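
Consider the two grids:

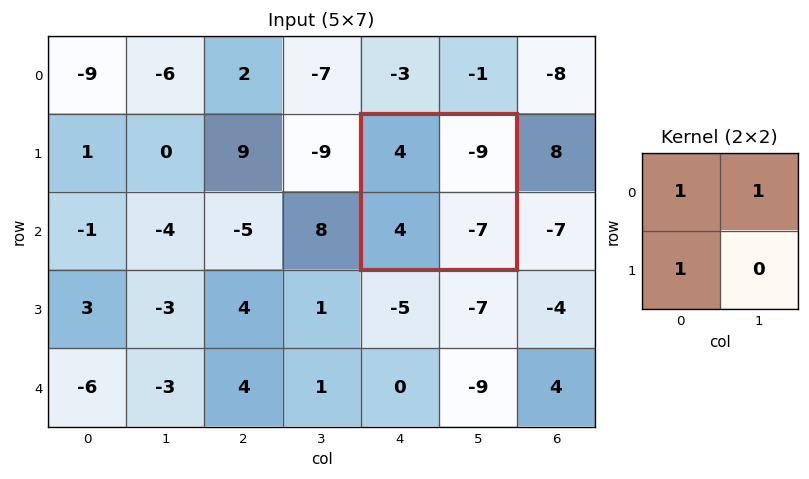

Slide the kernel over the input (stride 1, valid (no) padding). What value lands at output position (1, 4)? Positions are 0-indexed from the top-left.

The receptive field on the input at this output position is [4 -9 / 4 -7]. Elementwise product with the kernel and sum: 4·1 + -9·1 + 4·1.

-1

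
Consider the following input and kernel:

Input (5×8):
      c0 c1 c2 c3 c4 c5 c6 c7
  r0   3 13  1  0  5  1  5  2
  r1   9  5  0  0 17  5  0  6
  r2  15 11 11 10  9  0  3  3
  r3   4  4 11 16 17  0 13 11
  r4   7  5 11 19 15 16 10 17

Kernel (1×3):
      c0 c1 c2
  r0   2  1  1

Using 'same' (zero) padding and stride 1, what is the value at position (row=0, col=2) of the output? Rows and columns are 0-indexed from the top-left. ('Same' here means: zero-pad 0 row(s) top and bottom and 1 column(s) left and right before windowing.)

The receptive field on the zero-padded input at this output position is [13 1 0]. Elementwise product with the kernel and sum: 13·2 + 1·1 + 0·1.

27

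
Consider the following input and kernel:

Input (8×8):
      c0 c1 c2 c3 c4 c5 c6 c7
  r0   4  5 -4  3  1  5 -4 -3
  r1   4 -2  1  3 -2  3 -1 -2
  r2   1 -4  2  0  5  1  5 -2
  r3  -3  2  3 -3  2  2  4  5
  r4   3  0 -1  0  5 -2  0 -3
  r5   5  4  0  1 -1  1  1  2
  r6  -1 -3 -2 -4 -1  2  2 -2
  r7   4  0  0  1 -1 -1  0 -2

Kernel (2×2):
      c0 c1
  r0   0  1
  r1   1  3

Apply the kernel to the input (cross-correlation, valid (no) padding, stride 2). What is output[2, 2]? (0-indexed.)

The receptive field on the input at this output position is [5 -2 / -1 1]. Elementwise product with the kernel and sum: -2·1 + -1·1 + 1·3.

0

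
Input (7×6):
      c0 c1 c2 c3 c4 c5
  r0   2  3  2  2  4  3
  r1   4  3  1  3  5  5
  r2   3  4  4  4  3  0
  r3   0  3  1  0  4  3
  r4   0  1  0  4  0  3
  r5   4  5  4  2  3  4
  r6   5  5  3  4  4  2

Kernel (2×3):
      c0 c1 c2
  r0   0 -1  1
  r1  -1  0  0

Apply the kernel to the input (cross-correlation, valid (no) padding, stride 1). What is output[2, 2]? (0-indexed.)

The receptive field on the input at this output position is [4 4 3 / 1 0 4]. Elementwise product with the kernel and sum: 4·-1 + 3·1 + 1·-1.

-2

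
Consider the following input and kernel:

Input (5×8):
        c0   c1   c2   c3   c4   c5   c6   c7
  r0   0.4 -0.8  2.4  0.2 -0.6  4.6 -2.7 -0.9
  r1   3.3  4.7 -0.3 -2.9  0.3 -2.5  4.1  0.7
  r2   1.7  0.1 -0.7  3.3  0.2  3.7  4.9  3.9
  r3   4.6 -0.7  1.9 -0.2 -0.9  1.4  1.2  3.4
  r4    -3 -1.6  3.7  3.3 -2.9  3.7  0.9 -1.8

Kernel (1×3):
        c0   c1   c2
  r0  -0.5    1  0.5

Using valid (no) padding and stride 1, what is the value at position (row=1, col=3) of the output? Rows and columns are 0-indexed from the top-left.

The receptive field on the input at this output position is [-2.9 0.3 -2.5]. Elementwise product with the kernel and sum: -2.9·-0.5 + 0.3·1 + -2.5·0.5.

0.5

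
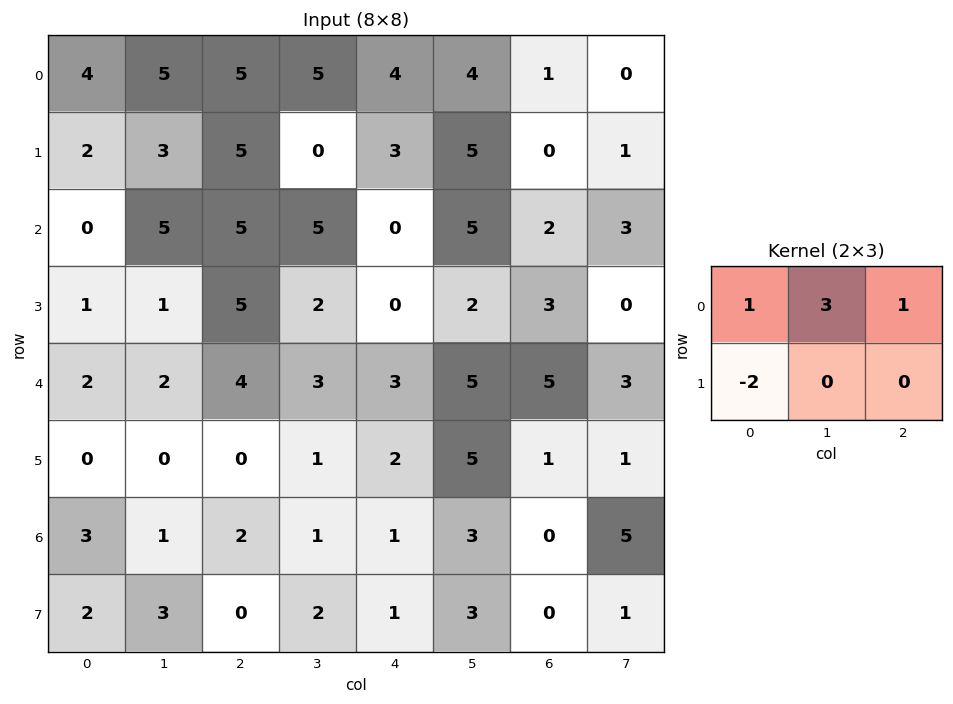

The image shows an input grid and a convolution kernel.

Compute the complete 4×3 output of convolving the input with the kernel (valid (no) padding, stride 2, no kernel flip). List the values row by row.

Output[0,0]: The receptive field on the input at this output position is [4 5 5 / 2 3 5]. Elementwise product with the kernel and sum: 4·1 + 5·3 + 5·1 + 2·-2.

20 14 11
18 10 17
12 16 19
4 6 8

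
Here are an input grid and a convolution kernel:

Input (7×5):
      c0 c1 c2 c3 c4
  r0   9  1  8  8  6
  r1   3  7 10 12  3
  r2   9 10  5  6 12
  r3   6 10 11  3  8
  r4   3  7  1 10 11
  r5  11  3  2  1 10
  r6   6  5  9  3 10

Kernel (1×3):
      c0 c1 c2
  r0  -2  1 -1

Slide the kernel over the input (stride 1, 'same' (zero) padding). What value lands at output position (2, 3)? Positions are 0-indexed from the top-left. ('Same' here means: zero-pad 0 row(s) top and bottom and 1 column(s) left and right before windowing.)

The receptive field on the zero-padded input at this output position is [5 6 12]. Elementwise product with the kernel and sum: 5·-2 + 6·1 + 12·-1.

-16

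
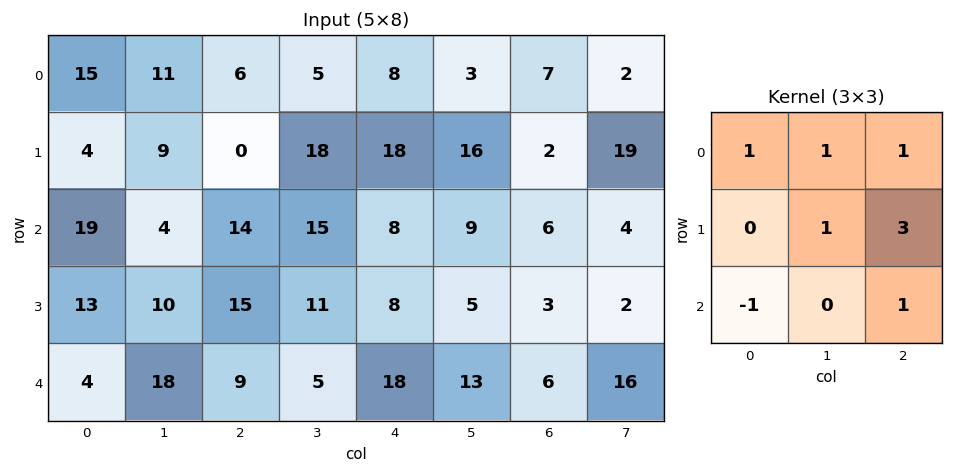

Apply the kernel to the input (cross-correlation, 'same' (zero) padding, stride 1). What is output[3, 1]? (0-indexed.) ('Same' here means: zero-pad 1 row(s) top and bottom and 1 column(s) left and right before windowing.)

The receptive field on the zero-padded input at this output position is [19 4 14 / 13 10 15 / 4 18 9]. Elementwise product with the kernel and sum: 19·1 + 4·1 + 14·1 + 10·1 + 15·3 + 4·-1 + 9·1.

97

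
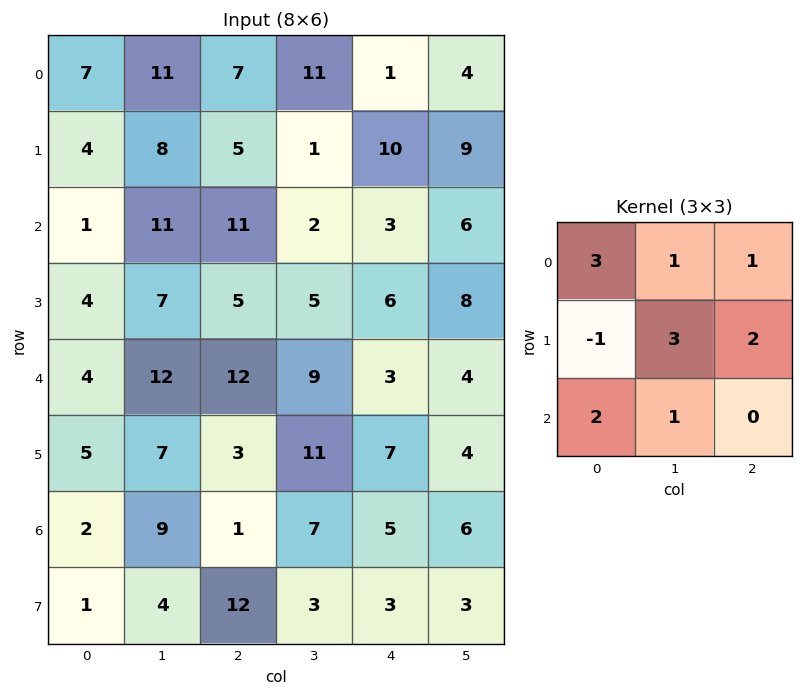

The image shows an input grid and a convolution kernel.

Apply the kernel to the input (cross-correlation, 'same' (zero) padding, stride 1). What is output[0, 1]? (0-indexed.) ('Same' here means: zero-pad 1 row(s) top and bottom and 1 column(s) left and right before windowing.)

56

The receptive field on the zero-padded input at this output position is [0 0 0 / 7 11 7 / 4 8 5]. Elementwise product with the kernel and sum: 0·3 + 0·1 + 0·1 + 7·-1 + 11·3 + 7·2 + 4·2 + 8·1.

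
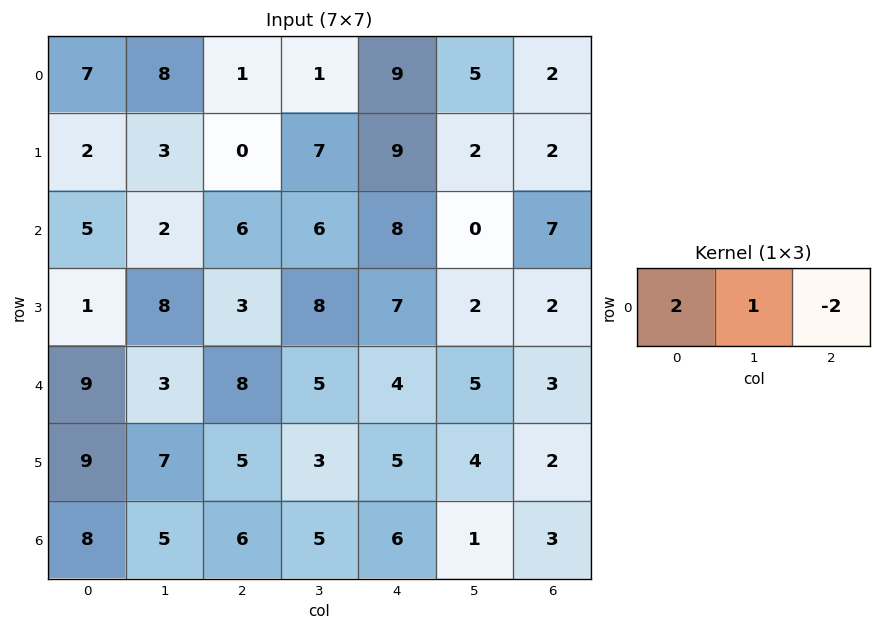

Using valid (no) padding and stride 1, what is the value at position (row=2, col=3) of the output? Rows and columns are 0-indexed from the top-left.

The receptive field on the input at this output position is [6 8 0]. Elementwise product with the kernel and sum: 6·2 + 8·1 + 0·-2.

20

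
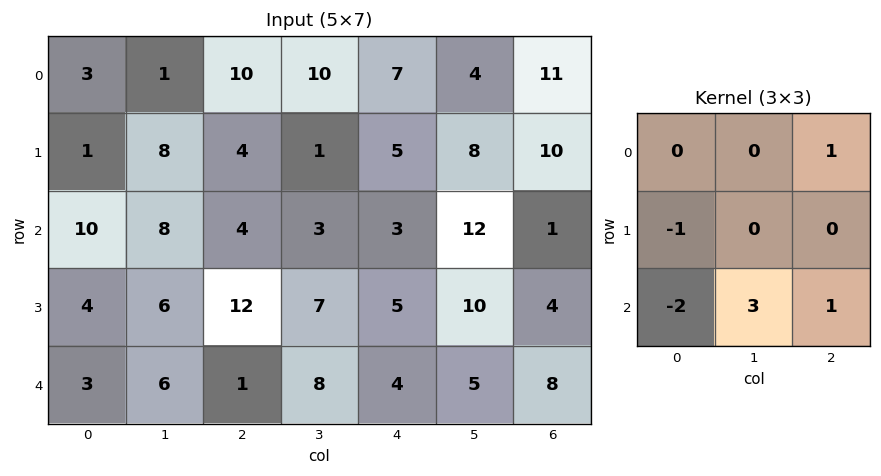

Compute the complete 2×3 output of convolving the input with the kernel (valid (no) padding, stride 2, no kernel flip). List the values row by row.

17 7 37
13 17 11

Output[0,0]: The receptive field on the input at this output position is [3 1 10 / 1 8 4 / 10 8 4]. Elementwise product with the kernel and sum: 10·1 + 1·-1 + 10·-2 + 8·3 + 4·1.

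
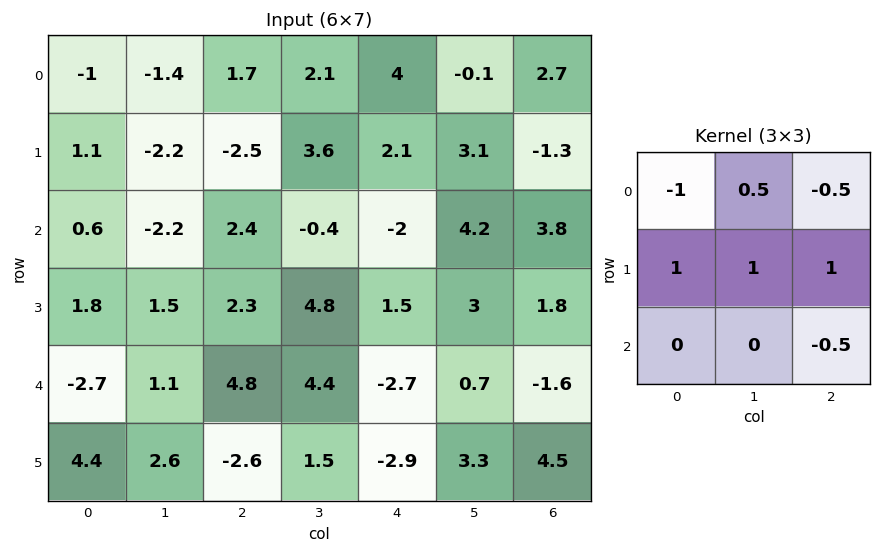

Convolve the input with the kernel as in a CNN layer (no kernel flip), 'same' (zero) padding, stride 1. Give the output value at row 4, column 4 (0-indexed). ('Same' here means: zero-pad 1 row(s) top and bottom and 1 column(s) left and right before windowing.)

-4.8

The receptive field on the zero-padded input at this output position is [4.8 1.5 3 / 4.4 -2.7 0.7 / 1.5 -2.9 3.3]. Elementwise product with the kernel and sum: 4.8·-1 + 1.5·0.5 + 3·-0.5 + 4.4·1 + -2.7·1 + 0.7·1 + 3.3·-0.5.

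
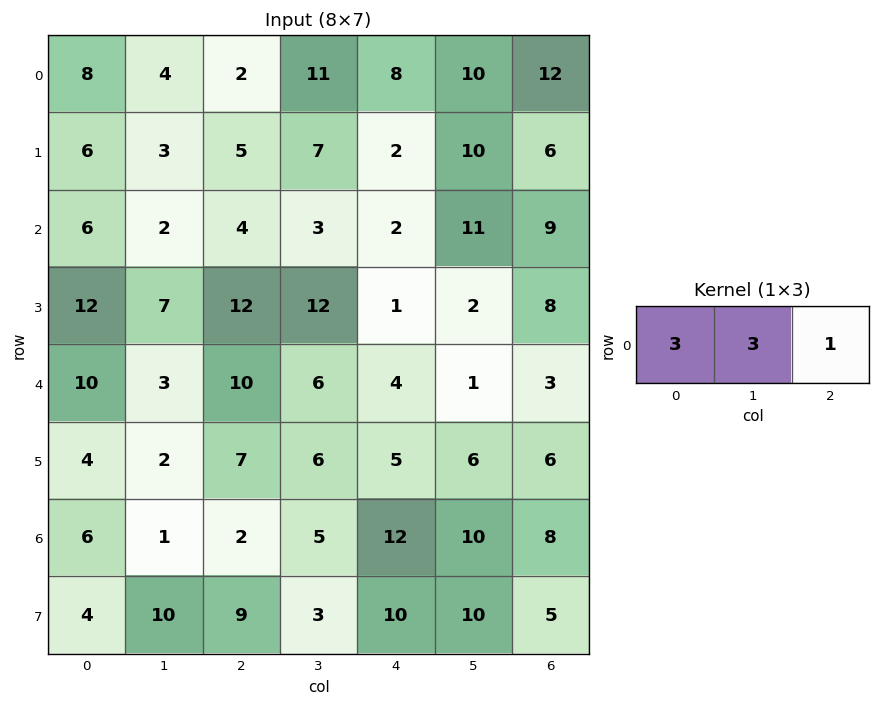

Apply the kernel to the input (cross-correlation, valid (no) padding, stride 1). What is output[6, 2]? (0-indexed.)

33

The receptive field on the input at this output position is [2 5 12]. Elementwise product with the kernel and sum: 2·3 + 5·3 + 12·1.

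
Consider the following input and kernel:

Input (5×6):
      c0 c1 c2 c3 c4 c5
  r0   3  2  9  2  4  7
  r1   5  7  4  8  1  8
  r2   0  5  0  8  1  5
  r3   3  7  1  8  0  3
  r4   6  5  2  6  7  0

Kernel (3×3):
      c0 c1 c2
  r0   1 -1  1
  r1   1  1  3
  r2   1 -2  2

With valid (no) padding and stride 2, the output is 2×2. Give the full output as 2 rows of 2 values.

24 12
8 6

Output[0,0]: The receptive field on the input at this output position is [3 2 9 / 5 7 4 / 0 5 0]. Elementwise product with the kernel and sum: 3·1 + 2·-1 + 9·1 + 5·1 + 7·1 + 4·3 + 0·1 + 5·-2 + 0·2.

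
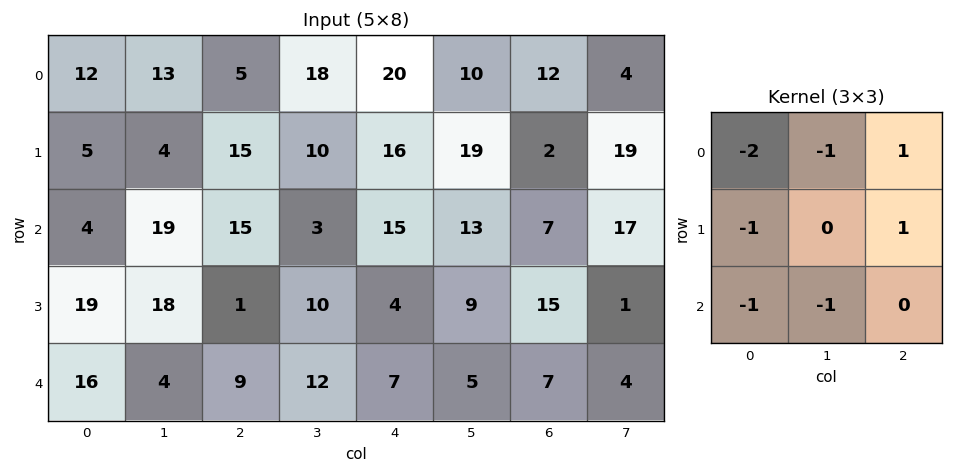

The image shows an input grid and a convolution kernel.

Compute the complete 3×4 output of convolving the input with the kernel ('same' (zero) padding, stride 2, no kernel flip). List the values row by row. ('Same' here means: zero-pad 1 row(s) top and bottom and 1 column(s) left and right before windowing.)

Output[0,0]: The receptive field on the zero-padded input at this output position is [0 0 0 / 0 12 13 / 0 5 4]. Elementwise product with the kernel and sum: 0·-2 + 0·-1 + 0·1 + 0·-1 + 13·1 + 0·-1 + 5·-1.

8 -14 -34 -27
-1 -48 -21 -41
3 -19 -22 -33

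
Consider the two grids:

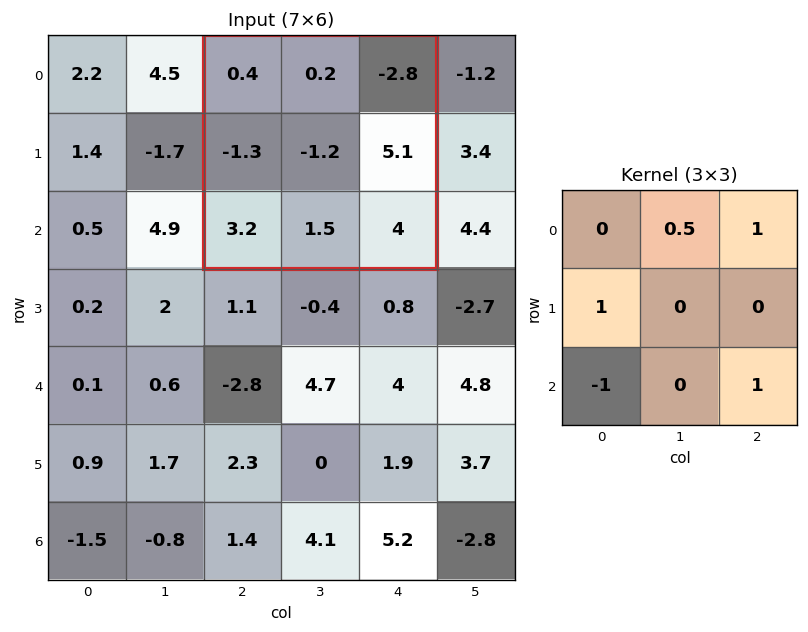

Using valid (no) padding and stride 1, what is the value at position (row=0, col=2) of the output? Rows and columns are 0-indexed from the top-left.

-3.2

The receptive field on the input at this output position is [0.4 0.2 -2.8 / -1.3 -1.2 5.1 / 3.2 1.5 4]. Elementwise product with the kernel and sum: 0.2·0.5 + -2.8·1 + -1.3·1 + 3.2·-1 + 4·1.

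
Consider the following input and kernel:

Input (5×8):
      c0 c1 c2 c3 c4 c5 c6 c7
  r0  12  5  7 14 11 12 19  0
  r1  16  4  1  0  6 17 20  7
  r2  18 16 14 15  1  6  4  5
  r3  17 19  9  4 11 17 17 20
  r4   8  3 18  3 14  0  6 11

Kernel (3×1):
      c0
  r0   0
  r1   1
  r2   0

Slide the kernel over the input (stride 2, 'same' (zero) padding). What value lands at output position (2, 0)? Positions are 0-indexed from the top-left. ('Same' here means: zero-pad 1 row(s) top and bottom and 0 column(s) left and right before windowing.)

The receptive field on the zero-padded input at this output position is [17 / 8 / 0]. Elementwise product with the kernel and sum: 8·1.

8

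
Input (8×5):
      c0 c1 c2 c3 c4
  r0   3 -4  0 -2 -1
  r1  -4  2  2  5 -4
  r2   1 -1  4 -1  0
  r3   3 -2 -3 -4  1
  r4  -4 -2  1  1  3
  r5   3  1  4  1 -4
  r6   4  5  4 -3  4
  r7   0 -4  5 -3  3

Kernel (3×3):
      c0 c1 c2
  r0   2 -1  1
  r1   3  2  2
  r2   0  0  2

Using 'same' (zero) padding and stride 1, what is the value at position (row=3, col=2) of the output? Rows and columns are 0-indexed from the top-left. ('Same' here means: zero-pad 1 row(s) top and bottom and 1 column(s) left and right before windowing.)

-25

The receptive field on the zero-padded input at this output position is [-1 4 -1 / -2 -3 -4 / -2 1 1]. Elementwise product with the kernel and sum: -1·2 + 4·-1 + -1·1 + -2·3 + -3·2 + -4·2 + 1·2.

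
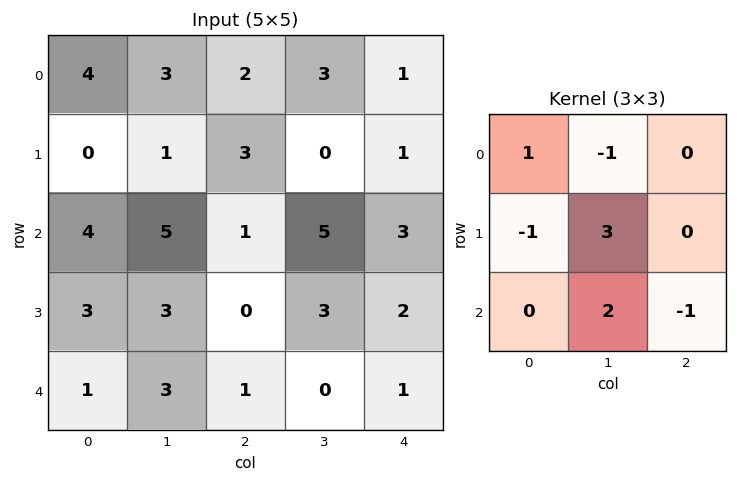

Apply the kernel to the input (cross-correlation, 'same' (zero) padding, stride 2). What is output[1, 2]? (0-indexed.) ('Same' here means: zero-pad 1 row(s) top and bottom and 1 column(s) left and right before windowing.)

The receptive field on the zero-padded input at this output position is [0 1 0 / 5 3 0 / 3 2 0]. Elementwise product with the kernel and sum: 0·1 + 1·-1 + 5·-1 + 3·3 + 2·2 + 0·-1.

7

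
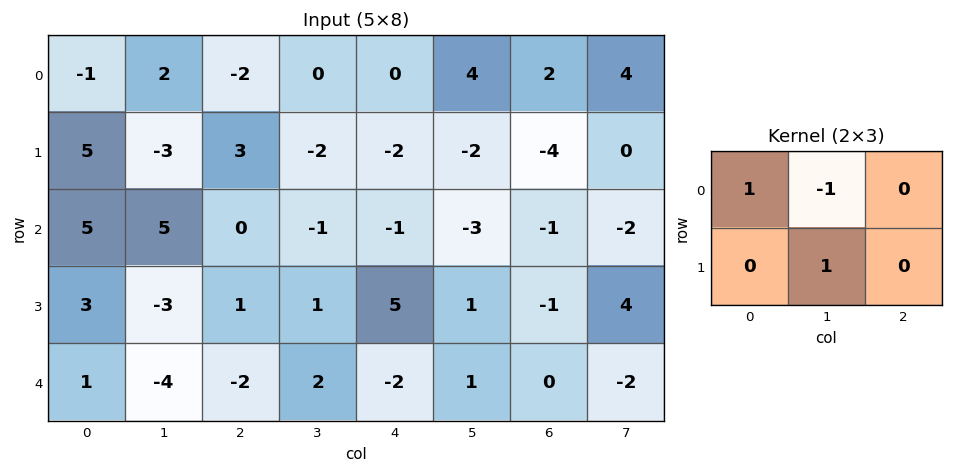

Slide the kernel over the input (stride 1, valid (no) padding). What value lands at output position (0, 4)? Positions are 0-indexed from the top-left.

-6

The receptive field on the input at this output position is [0 4 2 / -2 -2 -4]. Elementwise product with the kernel and sum: 0·1 + 4·-1 + -2·1.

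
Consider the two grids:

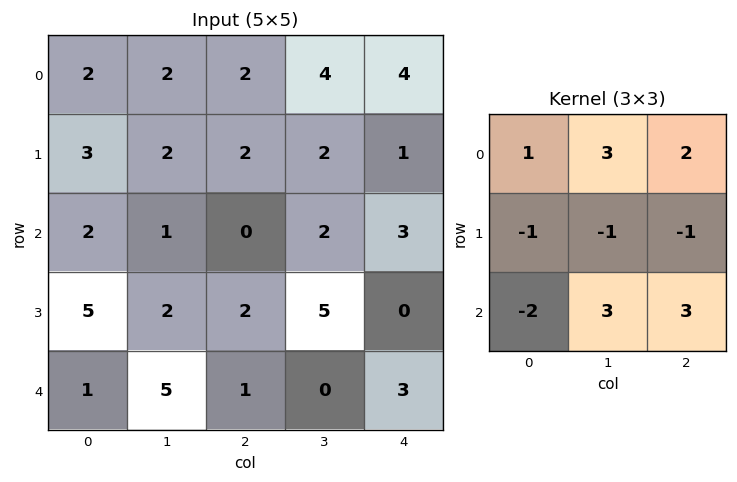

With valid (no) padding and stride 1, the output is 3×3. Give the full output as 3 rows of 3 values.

Output[0,0]: The receptive field on the input at this output position is [2 2 2 / 3 2 2 / 2 1 0]. Elementwise product with the kernel and sum: 2·1 + 2·3 + 2·2 + 3·-1 + 2·-1 + 2·-1 + 2·-2 + 1·3 + 0·3.
Output[0,1]: The receptive field on the input at this output position is [2 2 4 / 2 2 2 / 1 0 2]. Elementwise product with the kernel and sum: 2·1 + 2·3 + 4·2 + 2·-1 + 2·-1 + 2·-1 + 1·-2 + 0·3 + 2·3.

4 14 32
12 26 16
12 -11 12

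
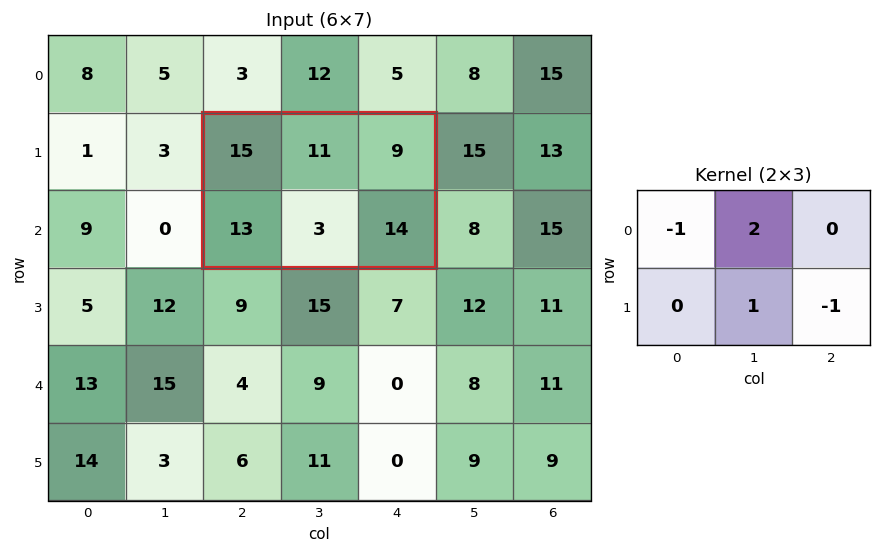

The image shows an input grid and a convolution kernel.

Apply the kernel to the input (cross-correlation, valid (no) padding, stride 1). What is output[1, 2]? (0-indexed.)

-4

The receptive field on the input at this output position is [15 11 9 / 13 3 14]. Elementwise product with the kernel and sum: 15·-1 + 11·2 + 3·1 + 14·-1.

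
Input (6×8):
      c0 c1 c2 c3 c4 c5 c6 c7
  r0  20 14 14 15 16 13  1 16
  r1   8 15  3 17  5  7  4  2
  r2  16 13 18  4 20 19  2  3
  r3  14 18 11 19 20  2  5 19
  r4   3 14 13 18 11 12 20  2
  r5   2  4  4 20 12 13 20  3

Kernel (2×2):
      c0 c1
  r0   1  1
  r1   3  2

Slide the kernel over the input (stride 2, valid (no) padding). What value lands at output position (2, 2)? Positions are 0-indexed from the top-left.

The receptive field on the input at this output position is [11 12 / 12 13]. Elementwise product with the kernel and sum: 11·1 + 12·1 + 12·3 + 13·2.

85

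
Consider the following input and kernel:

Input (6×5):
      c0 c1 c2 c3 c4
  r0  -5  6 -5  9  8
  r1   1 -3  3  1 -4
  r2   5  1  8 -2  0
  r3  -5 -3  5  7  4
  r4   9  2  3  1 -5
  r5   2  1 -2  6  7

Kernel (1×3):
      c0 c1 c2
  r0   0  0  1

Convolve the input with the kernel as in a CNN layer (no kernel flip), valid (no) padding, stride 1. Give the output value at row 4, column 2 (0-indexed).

-5

The receptive field on the input at this output position is [3 1 -5]. Elementwise product with the kernel and sum: -5·1.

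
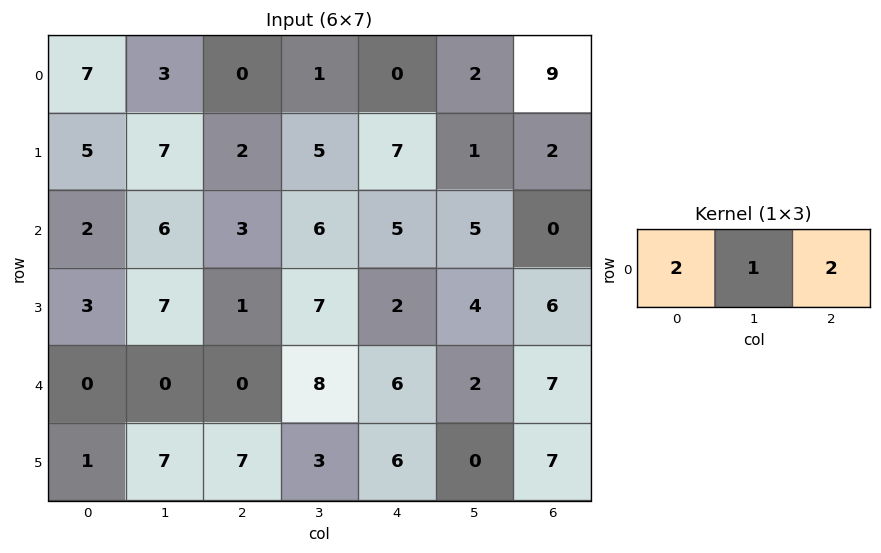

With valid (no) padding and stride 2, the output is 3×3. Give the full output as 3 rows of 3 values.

17 1 20
16 22 15
0 20 28

Output[0,0]: The receptive field on the input at this output position is [7 3 0]. Elementwise product with the kernel and sum: 7·2 + 3·1 + 0·2.
Output[0,1]: The receptive field on the input at this output position is [0 1 0]. Elementwise product with the kernel and sum: 0·2 + 1·1 + 0·2.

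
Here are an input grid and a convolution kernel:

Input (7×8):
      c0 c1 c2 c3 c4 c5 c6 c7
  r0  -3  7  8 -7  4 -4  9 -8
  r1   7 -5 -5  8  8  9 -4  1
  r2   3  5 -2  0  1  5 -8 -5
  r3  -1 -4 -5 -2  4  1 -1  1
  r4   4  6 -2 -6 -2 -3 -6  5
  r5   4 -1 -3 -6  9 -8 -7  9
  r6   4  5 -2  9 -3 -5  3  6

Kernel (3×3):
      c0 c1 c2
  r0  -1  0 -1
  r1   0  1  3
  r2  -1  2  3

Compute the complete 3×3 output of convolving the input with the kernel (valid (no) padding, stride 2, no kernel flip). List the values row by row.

-24 25 -31
-18 -5 -17
-12 36 -19

Output[0,0]: The receptive field on the input at this output position is [-3 7 8 / 7 -5 -5 / 3 5 -2]. Elementwise product with the kernel and sum: -3·-1 + 8·-1 + -5·1 + -5·3 + 3·-1 + 5·2 + -2·3.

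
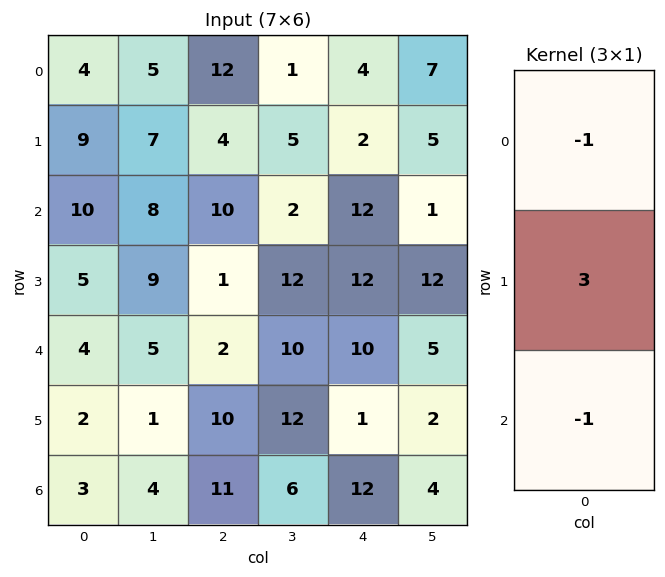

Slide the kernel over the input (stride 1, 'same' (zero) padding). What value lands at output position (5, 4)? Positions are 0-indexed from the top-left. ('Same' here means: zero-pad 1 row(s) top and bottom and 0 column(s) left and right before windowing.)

The receptive field on the zero-padded input at this output position is [10 / 1 / 12]. Elementwise product with the kernel and sum: 10·-1 + 1·3 + 12·-1.

-19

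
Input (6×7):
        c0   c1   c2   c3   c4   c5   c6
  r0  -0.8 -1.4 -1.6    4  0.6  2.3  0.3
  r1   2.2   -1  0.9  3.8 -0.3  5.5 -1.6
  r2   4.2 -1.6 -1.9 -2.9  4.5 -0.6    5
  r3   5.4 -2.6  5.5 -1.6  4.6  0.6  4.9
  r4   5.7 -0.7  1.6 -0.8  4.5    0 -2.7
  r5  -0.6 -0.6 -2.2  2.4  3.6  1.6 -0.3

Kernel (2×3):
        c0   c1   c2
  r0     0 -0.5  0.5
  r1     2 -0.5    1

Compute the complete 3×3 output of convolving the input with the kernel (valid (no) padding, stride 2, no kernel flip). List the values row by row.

5.7 -2.1 -5.95
17.45 20.1 16.6
-1.95 0.65 4.75

Output[0,0]: The receptive field on the input at this output position is [-0.8 -1.4 -1.6 / 2.2 -1 0.9]. Elementwise product with the kernel and sum: -1.4·-0.5 + -1.6·0.5 + 2.2·2 + -1·-0.5 + 0.9·1.
Output[0,1]: The receptive field on the input at this output position is [-1.6 4 0.6 / 0.9 3.8 -0.3]. Elementwise product with the kernel and sum: 4·-0.5 + 0.6·0.5 + 0.9·2 + 3.8·-0.5 + -0.3·1.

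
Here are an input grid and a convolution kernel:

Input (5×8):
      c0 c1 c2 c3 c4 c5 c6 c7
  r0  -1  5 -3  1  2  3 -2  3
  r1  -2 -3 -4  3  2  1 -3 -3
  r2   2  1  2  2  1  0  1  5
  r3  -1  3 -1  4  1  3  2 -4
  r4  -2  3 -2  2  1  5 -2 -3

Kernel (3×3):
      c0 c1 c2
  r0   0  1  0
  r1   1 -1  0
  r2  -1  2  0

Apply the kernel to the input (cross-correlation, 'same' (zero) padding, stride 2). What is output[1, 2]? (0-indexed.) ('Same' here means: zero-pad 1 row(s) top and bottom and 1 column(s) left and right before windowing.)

1

The receptive field on the zero-padded input at this output position is [3 2 1 / 2 1 0 / 4 1 3]. Elementwise product with the kernel and sum: 2·1 + 2·1 + 1·-1 + 4·-1 + 1·2.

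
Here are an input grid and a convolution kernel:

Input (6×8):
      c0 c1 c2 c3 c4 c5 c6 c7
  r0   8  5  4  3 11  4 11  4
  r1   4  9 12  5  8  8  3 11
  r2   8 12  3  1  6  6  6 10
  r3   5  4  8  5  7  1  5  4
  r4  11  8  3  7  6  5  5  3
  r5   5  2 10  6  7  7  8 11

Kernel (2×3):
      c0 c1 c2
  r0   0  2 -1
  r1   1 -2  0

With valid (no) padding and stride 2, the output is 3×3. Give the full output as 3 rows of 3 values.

Output[0,0]: The receptive field on the input at this output position is [8 5 4 / 4 9 12]. Elementwise product with the kernel and sum: 5·2 + 4·-1 + 4·1 + 9·-2.

-8 -3 -11
18 -6 11
14 6 -2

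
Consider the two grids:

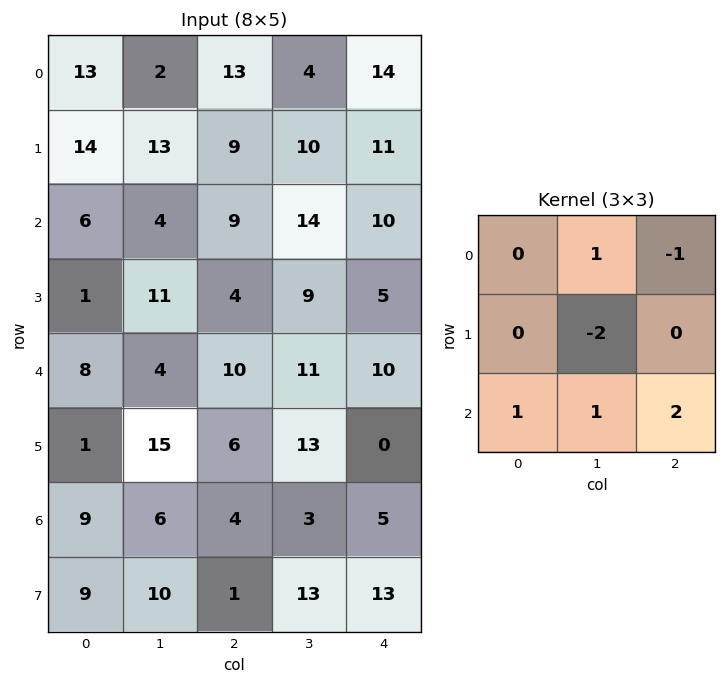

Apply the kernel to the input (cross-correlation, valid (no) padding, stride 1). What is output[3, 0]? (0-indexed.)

The receptive field on the input at this output position is [1 11 4 / 8 4 10 / 1 15 6]. Elementwise product with the kernel and sum: 11·1 + 4·-1 + 4·-2 + 1·1 + 15·1 + 6·2.

27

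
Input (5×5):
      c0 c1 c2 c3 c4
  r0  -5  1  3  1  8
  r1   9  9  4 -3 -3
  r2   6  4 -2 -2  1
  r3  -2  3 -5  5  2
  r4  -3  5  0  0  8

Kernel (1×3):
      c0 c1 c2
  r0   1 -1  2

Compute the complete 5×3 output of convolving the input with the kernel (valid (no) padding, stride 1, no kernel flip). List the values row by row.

Output[0,0]: The receptive field on the input at this output position is [-5 1 3]. Elementwise product with the kernel and sum: -5·1 + 1·-1 + 3·2.
Output[0,1]: The receptive field on the input at this output position is [1 3 1]. Elementwise product with the kernel and sum: 1·1 + 3·-1 + 1·2.

0 0 18
8 -1 1
-2 2 2
-15 18 -6
-8 5 16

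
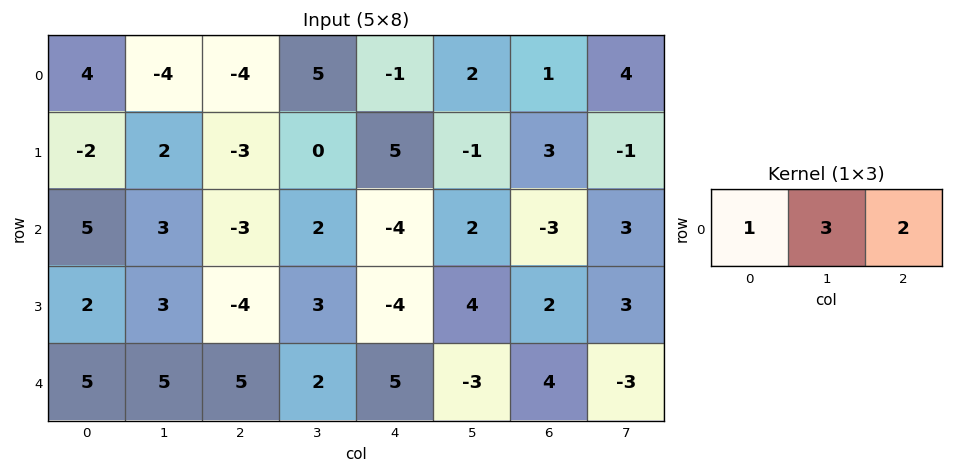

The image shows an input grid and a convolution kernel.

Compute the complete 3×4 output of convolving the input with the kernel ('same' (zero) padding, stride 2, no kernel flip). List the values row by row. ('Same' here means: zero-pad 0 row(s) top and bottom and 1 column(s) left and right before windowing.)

4 -6 6 13
21 -2 -6 -1
25 24 11 3

Output[0,0]: The receptive field on the zero-padded input at this output position is [0 4 -4]. Elementwise product with the kernel and sum: 0·1 + 4·3 + -4·2.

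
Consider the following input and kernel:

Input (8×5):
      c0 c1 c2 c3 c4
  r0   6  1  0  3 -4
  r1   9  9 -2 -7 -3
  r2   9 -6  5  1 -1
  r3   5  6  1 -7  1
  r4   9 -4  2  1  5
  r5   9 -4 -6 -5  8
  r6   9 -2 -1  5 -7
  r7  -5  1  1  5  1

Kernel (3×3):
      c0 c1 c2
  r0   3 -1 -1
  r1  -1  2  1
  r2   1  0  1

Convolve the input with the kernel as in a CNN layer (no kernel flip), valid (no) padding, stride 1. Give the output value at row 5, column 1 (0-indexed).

The receptive field on the input at this output position is [-4 -6 -5 / -2 -1 5 / 1 1 5]. Elementwise product with the kernel and sum: -4·3 + -6·-1 + -5·-1 + -2·-1 + -1·2 + 5·1 + 1·1 + 5·1.

10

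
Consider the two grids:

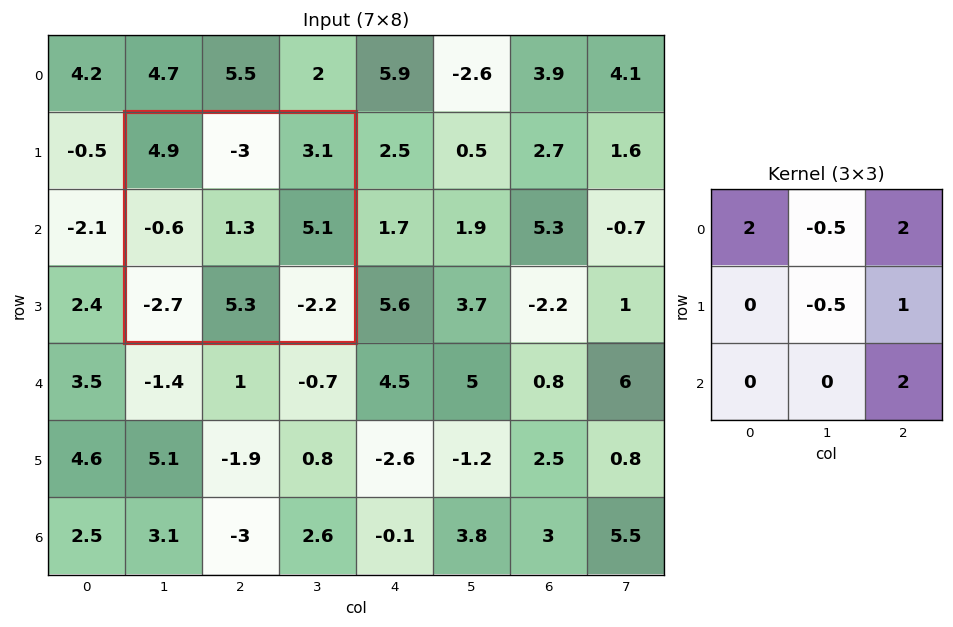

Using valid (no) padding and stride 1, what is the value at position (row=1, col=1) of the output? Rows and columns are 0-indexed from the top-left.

17.55

The receptive field on the input at this output position is [4.9 -3 3.1 / -0.6 1.3 5.1 / -2.7 5.3 -2.2]. Elementwise product with the kernel and sum: 4.9·2 + -3·-0.5 + 3.1·2 + 1.3·-0.5 + 5.1·1 + -2.2·2.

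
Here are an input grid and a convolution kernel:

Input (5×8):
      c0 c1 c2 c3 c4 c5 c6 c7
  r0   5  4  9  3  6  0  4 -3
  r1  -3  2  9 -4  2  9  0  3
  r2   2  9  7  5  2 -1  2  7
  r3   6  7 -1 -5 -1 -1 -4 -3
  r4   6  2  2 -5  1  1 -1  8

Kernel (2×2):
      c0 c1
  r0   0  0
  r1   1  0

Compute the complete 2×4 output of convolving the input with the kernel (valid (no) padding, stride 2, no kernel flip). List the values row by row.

Output[0,0]: The receptive field on the input at this output position is [5 4 / -3 2]. Elementwise product with the kernel and sum: -3·1.
Output[0,1]: The receptive field on the input at this output position is [9 3 / 9 -4]. Elementwise product with the kernel and sum: 9·1.

-3 9 2 0
6 -1 -1 -4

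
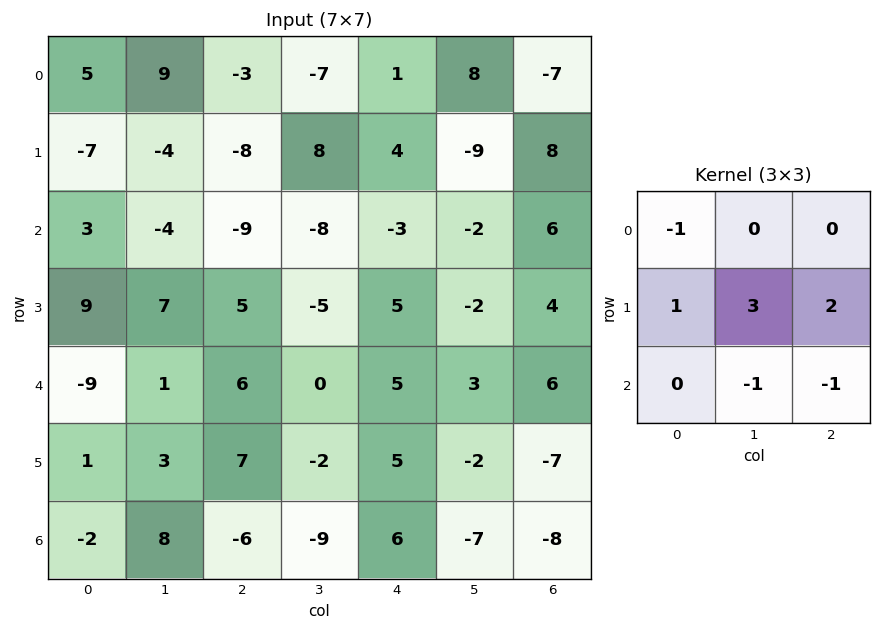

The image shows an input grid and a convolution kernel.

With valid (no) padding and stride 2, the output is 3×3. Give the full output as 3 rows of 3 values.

Output[0,0]: The receptive field on the input at this output position is [5 9 -3 / -7 -4 -8 / 3 -4 -9]. Elementwise product with the kernel and sum: 5·-1 + -7·1 + -4·3 + -8·2 + -4·-1 + -9·-1.

-27 38 -12
30 4 1
31 8 -5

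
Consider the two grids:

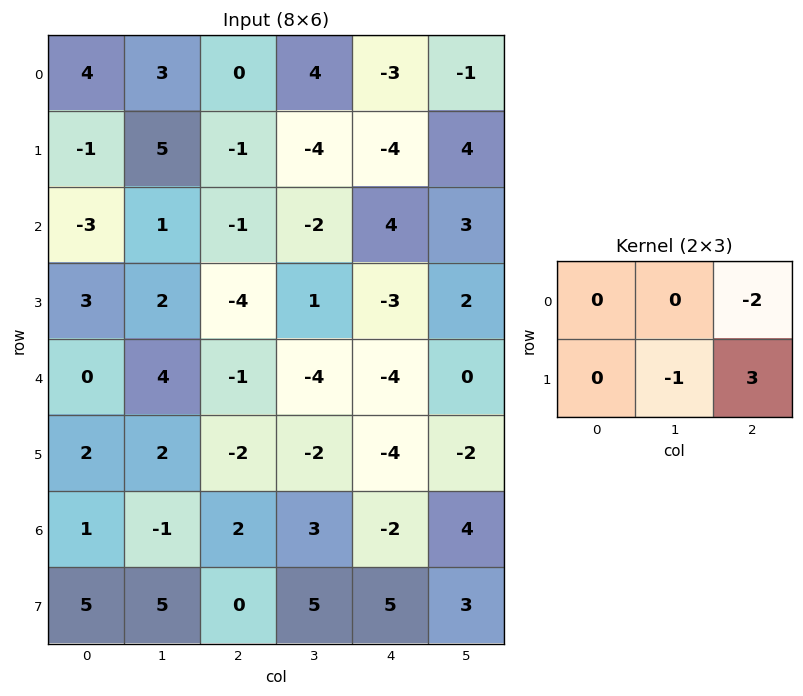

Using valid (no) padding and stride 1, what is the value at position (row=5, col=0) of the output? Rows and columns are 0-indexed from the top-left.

The receptive field on the input at this output position is [2 2 -2 / 1 -1 2]. Elementwise product with the kernel and sum: -2·-2 + -1·-1 + 2·3.

11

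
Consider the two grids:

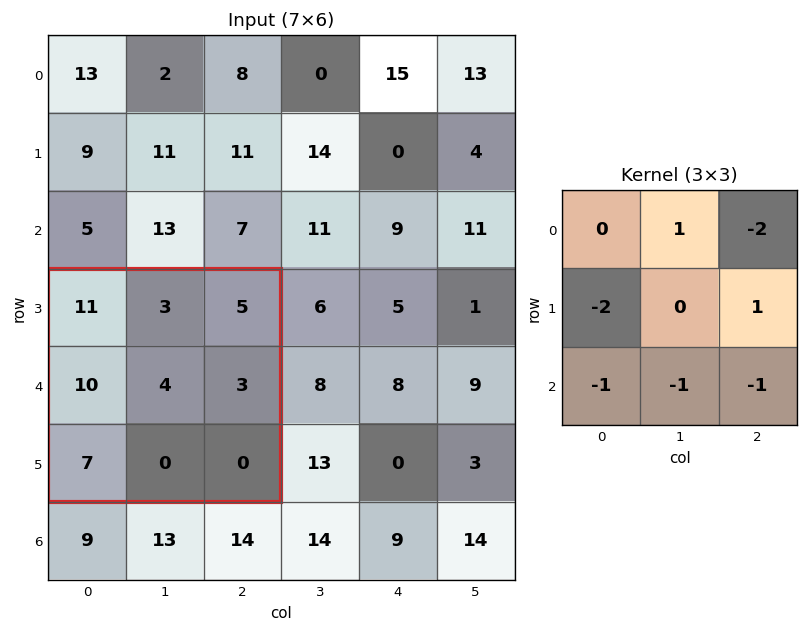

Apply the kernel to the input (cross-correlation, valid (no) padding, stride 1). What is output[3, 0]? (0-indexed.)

-31

The receptive field on the input at this output position is [11 3 5 / 10 4 3 / 7 0 0]. Elementwise product with the kernel and sum: 3·1 + 5·-2 + 10·-2 + 3·1 + 7·-1 + 0·-1 + 0·-1.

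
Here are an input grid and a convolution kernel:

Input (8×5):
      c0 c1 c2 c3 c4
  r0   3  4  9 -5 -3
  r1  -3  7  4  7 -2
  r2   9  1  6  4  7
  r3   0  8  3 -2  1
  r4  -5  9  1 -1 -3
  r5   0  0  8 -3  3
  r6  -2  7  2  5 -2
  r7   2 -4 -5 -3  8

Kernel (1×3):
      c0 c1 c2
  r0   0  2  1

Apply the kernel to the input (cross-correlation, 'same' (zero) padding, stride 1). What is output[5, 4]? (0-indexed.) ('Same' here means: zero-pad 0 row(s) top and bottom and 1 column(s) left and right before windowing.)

6

The receptive field on the zero-padded input at this output position is [-3 3 0]. Elementwise product with the kernel and sum: 3·2 + 0·1.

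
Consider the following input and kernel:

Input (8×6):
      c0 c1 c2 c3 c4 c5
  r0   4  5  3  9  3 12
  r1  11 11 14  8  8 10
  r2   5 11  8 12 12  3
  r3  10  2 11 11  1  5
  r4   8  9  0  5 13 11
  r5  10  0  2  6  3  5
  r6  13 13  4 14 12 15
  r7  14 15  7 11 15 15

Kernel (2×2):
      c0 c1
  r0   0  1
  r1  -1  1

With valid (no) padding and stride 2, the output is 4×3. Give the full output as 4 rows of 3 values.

5 3 14
3 12 7
-1 9 13
14 18 15

Output[0,0]: The receptive field on the input at this output position is [4 5 / 11 11]. Elementwise product with the kernel and sum: 5·1 + 11·-1 + 11·1.
Output[0,1]: The receptive field on the input at this output position is [3 9 / 14 8]. Elementwise product with the kernel and sum: 9·1 + 14·-1 + 8·1.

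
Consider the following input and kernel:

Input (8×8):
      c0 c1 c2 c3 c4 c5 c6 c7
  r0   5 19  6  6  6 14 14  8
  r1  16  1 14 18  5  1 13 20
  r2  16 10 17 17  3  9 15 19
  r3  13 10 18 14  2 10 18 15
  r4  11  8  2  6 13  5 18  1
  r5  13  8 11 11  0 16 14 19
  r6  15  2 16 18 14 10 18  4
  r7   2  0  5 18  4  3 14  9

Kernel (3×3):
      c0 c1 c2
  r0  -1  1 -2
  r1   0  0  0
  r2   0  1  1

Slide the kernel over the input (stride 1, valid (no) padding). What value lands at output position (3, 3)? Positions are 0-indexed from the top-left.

The receptive field on the input at this output position is [14 2 10 / 6 13 5 / 11 0 16]. Elementwise product with the kernel and sum: 14·-1 + 2·1 + 10·-2 + 0·1 + 16·1.

-16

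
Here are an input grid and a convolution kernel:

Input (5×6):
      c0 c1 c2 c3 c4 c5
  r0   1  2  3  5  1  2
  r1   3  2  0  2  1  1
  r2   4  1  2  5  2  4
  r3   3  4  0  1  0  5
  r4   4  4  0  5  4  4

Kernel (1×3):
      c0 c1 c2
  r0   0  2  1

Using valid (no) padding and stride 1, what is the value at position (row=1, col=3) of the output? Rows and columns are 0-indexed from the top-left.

3

The receptive field on the input at this output position is [2 1 1]. Elementwise product with the kernel and sum: 1·2 + 1·1.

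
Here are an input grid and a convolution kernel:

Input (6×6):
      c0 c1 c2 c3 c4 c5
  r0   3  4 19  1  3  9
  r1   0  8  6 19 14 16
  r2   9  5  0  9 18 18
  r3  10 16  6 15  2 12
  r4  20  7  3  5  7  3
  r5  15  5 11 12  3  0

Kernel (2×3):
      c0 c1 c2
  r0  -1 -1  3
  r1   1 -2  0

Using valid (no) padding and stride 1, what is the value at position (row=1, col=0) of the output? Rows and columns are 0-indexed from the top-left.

9

The receptive field on the input at this output position is [0 8 6 / 9 5 0]. Elementwise product with the kernel and sum: 0·-1 + 8·-1 + 6·3 + 9·1 + 5·-2.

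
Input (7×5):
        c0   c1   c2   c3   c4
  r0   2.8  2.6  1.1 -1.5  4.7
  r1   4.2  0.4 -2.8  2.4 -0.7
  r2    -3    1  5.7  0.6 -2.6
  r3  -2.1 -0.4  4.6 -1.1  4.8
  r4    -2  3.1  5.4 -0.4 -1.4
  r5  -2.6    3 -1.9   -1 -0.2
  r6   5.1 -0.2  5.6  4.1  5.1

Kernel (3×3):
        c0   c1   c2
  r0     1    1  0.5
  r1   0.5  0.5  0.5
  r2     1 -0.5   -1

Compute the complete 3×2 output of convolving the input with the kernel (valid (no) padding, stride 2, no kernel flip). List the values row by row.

Output[0,0]: The receptive field on the input at this output position is [2.8 2.6 1.1 / 4.2 0.4 -2.8 / -3 1 5.7]. Elementwise product with the kernel and sum: 2.8·1 + 2.6·1 + 1.1·0.5 + 4.2·0.5 + 0.4·0.5 + -2.8·0.5 + -3·1 + 1·-0.5 + 5.7·-1.
Output[0,1]: The receptive field on the input at this output position is [1.1 -1.5 4.7 / -2.8 2.4 -0.7 / 5.7 0.6 -2.6]. Elementwise product with the kernel and sum: 1.1·1 + -1.5·1 + 4.7·0.5 + -2.8·0.5 + 2.4·0.5 + -0.7·0.5 + 5.7·1 + 0.6·-0.5 + -2.6·-1.

-2.35 9.4
-7.05 16.15
2.65 1.2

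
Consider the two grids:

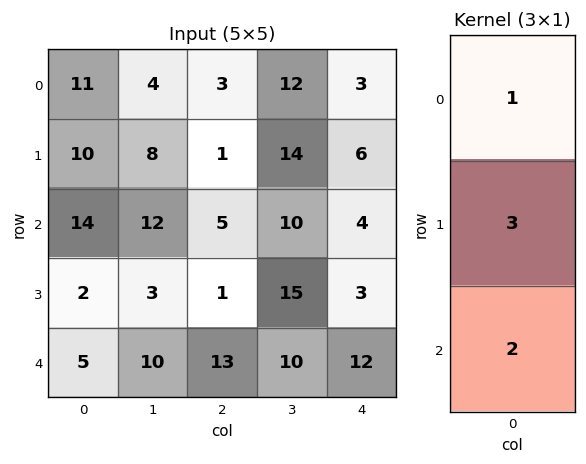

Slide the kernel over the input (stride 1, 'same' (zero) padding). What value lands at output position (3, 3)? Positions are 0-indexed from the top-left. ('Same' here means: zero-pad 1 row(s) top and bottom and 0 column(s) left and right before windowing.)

75

The receptive field on the zero-padded input at this output position is [10 / 15 / 10]. Elementwise product with the kernel and sum: 10·1 + 15·3 + 10·2.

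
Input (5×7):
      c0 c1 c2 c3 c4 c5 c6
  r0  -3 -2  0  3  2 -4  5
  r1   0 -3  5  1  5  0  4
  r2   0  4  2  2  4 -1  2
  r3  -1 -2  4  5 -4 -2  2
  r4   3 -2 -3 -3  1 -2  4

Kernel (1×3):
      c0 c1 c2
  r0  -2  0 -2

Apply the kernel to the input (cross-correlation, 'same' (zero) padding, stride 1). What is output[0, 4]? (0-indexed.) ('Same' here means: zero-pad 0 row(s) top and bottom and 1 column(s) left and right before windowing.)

The receptive field on the zero-padded input at this output position is [3 2 -4]. Elementwise product with the kernel and sum: 3·-2 + -4·-2.

2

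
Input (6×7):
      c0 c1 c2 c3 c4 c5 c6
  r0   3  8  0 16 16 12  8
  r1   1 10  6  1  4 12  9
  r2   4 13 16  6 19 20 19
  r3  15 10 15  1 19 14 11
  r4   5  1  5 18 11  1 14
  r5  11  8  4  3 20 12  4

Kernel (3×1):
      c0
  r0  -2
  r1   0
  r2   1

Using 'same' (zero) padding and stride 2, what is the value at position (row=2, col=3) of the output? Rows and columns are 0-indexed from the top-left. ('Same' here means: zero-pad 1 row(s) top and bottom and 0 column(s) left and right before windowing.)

-18

The receptive field on the zero-padded input at this output position is [11 / 14 / 4]. Elementwise product with the kernel and sum: 11·-2 + 4·1.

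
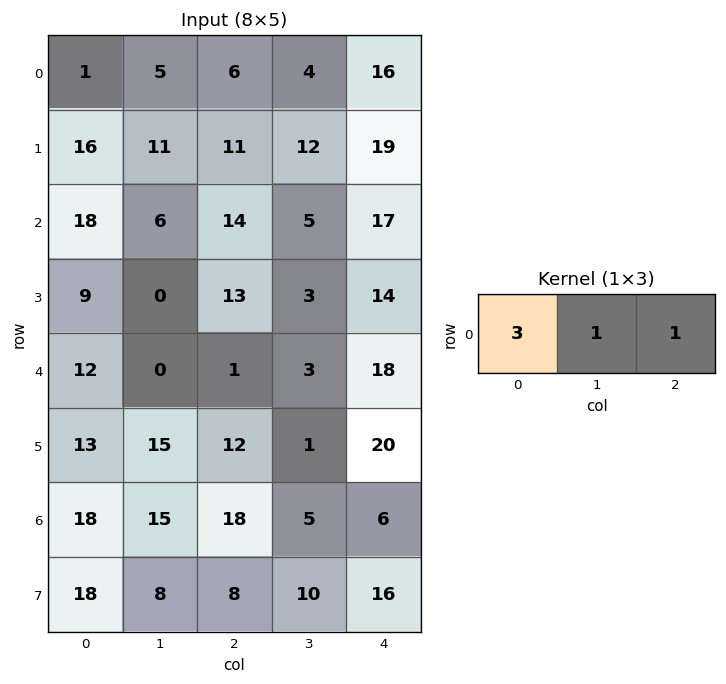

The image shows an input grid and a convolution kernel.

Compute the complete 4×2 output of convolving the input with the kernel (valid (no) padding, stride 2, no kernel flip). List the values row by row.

Output[0,0]: The receptive field on the input at this output position is [1 5 6]. Elementwise product with the kernel and sum: 1·3 + 5·1 + 6·1.

14 38
74 64
37 24
87 65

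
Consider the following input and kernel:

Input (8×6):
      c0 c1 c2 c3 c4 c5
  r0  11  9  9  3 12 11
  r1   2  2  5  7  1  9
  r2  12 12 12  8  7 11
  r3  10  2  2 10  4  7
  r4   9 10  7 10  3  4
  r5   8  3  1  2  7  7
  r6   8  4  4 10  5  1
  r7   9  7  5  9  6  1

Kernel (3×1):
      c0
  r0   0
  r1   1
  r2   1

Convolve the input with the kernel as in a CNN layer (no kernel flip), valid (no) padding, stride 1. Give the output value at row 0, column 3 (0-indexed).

15

The receptive field on the input at this output position is [3 / 7 / 8]. Elementwise product with the kernel and sum: 7·1 + 8·1.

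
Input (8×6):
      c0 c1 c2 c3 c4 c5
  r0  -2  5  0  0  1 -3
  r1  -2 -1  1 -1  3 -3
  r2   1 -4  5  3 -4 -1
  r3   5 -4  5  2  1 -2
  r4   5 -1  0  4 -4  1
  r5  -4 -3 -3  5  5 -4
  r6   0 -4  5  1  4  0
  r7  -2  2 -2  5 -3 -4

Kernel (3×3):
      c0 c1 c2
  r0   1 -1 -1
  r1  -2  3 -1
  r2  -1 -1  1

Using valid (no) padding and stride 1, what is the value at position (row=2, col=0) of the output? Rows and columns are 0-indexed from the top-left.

-31

The receptive field on the input at this output position is [1 -4 5 / 5 -4 5 / 5 -1 0]. Elementwise product with the kernel and sum: 1·1 + -4·-1 + 5·-1 + 5·-2 + -4·3 + 5·-1 + 5·-1 + -1·-1 + 0·1.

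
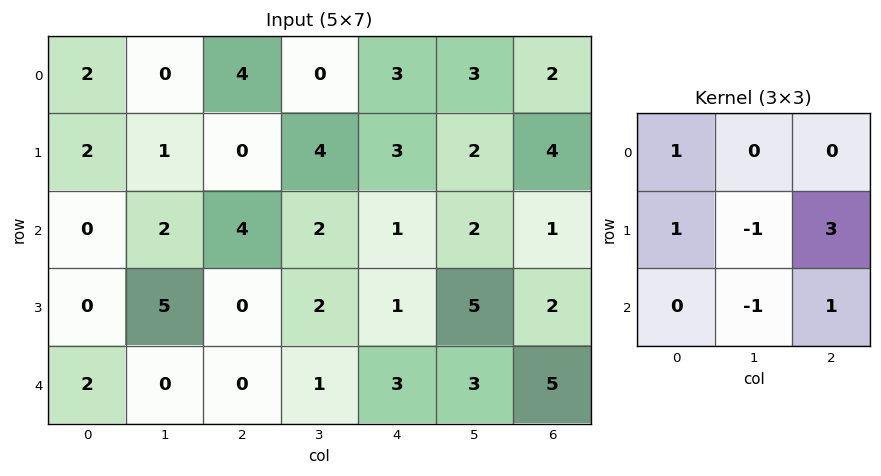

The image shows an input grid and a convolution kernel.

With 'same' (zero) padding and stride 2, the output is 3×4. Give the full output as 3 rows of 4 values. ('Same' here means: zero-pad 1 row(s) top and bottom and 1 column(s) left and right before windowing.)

-3 0 5 -3
11 7 15 1
-2 8 9 3

Output[0,0]: The receptive field on the zero-padded input at this output position is [0 0 0 / 0 2 0 / 0 2 1]. Elementwise product with the kernel and sum: 0·1 + 0·1 + 2·-1 + 0·3 + 2·-1 + 1·1.
Output[0,1]: The receptive field on the zero-padded input at this output position is [0 0 0 / 0 4 0 / 1 0 4]. Elementwise product with the kernel and sum: 0·1 + 0·1 + 4·-1 + 0·3 + 0·-1 + 4·1.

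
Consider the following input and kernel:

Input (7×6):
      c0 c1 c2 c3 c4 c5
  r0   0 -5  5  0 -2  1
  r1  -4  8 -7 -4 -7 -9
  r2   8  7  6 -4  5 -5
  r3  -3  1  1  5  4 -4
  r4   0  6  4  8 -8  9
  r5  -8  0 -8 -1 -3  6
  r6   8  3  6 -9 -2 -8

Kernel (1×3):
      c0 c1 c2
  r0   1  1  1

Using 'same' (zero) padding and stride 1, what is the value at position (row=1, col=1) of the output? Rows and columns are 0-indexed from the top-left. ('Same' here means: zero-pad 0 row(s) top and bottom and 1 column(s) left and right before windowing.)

The receptive field on the zero-padded input at this output position is [-4 8 -7]. Elementwise product with the kernel and sum: -4·1 + 8·1 + -7·1.

-3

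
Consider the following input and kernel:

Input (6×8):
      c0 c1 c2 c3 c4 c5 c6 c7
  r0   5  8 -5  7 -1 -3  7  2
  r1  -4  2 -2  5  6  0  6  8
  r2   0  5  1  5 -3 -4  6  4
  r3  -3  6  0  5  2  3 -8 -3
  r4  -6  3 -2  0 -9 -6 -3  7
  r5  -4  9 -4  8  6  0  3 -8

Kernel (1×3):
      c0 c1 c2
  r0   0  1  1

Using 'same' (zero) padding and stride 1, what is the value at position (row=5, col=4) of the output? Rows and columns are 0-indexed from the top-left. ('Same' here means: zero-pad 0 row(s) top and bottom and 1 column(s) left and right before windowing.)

The receptive field on the zero-padded input at this output position is [8 6 0]. Elementwise product with the kernel and sum: 6·1 + 0·1.

6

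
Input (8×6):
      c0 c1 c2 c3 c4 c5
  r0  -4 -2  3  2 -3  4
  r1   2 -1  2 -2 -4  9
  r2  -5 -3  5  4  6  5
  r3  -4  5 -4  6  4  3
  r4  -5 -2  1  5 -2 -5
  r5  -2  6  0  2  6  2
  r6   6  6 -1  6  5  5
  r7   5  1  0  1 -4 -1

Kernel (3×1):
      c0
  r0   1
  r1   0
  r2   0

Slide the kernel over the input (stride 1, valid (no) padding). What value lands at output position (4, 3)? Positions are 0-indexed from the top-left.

5

The receptive field on the input at this output position is [5 / 2 / 6]. Elementwise product with the kernel and sum: 5·1.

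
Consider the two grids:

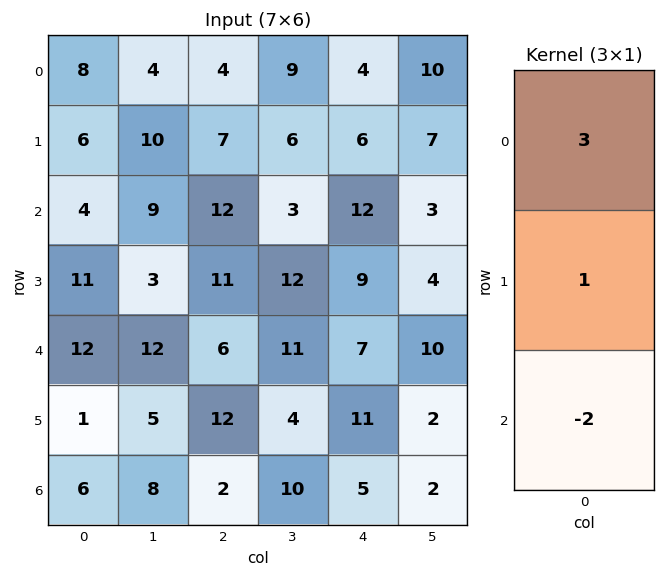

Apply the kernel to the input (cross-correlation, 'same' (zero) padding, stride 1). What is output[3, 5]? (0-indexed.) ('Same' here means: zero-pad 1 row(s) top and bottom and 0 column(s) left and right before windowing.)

The receptive field on the zero-padded input at this output position is [3 / 4 / 10]. Elementwise product with the kernel and sum: 3·3 + 4·1 + 10·-2.

-7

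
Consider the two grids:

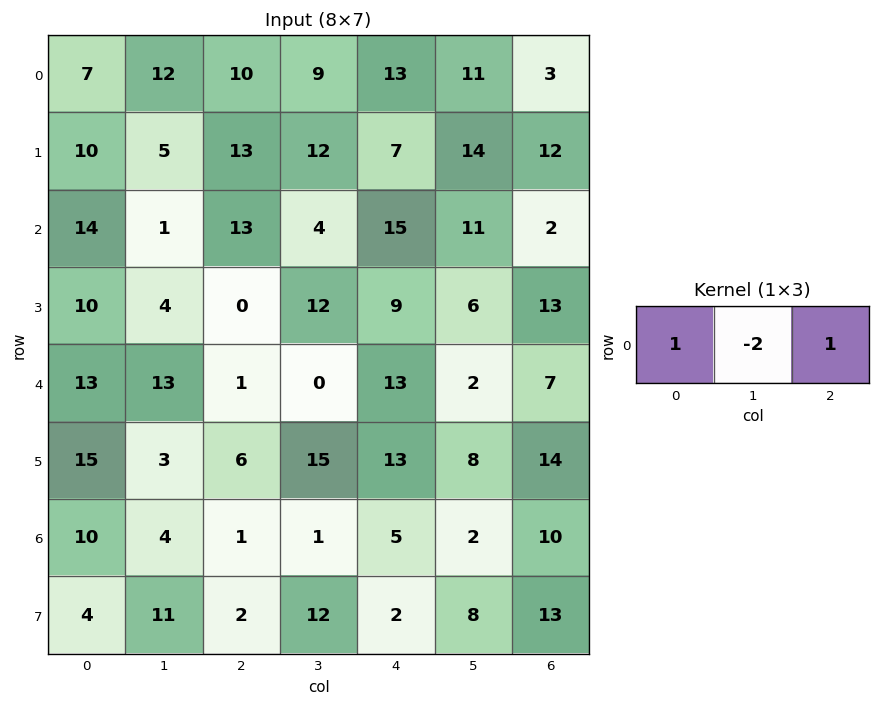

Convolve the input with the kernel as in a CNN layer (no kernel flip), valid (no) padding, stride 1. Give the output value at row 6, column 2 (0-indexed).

4

The receptive field on the input at this output position is [1 1 5]. Elementwise product with the kernel and sum: 1·1 + 1·-2 + 5·1.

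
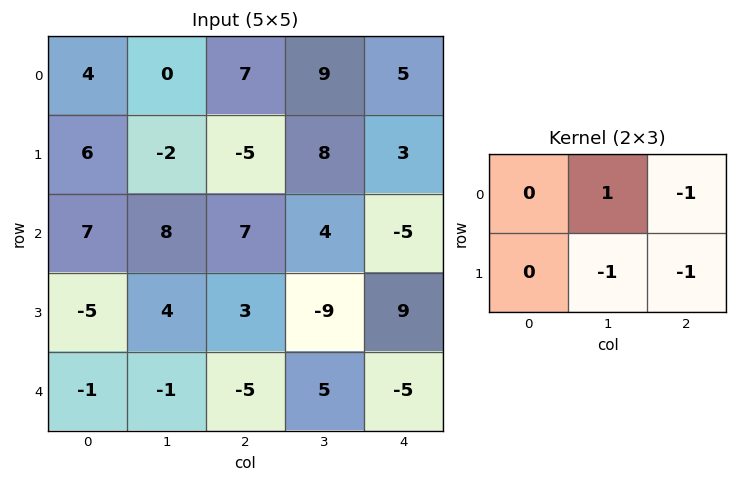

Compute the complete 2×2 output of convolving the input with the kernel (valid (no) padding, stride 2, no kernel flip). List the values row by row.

0 -7
-6 9

Output[0,0]: The receptive field on the input at this output position is [4 0 7 / 6 -2 -5]. Elementwise product with the kernel and sum: 0·1 + 7·-1 + -2·-1 + -5·-1.
Output[0,1]: The receptive field on the input at this output position is [7 9 5 / -5 8 3]. Elementwise product with the kernel and sum: 9·1 + 5·-1 + 8·-1 + 3·-1.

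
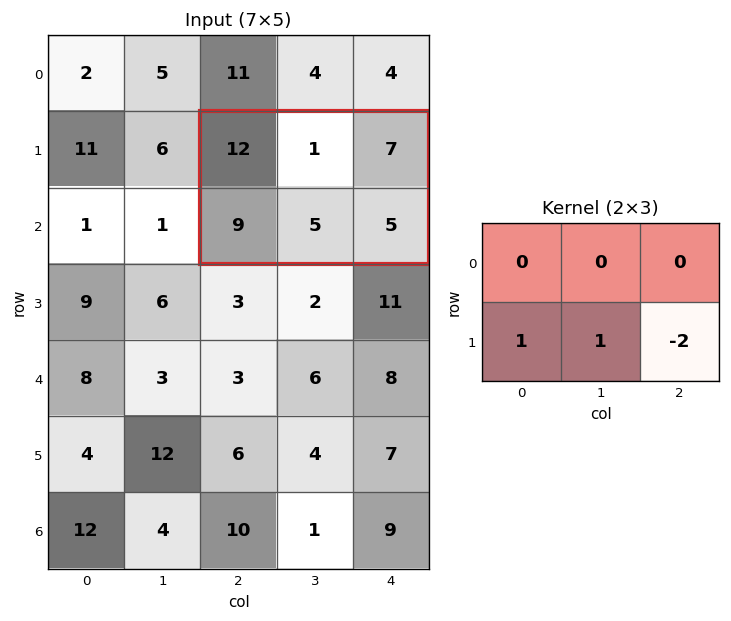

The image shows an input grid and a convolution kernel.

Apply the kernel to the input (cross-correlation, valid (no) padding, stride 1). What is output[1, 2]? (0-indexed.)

4

The receptive field on the input at this output position is [12 1 7 / 9 5 5]. Elementwise product with the kernel and sum: 9·1 + 5·1 + 5·-2.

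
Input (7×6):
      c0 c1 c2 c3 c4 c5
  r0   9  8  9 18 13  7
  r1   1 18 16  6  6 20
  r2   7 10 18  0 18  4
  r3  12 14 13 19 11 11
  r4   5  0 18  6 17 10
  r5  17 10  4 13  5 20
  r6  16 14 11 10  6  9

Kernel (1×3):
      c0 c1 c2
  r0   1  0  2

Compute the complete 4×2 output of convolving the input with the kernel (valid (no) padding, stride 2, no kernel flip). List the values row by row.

Output[0,0]: The receptive field on the input at this output position is [9 8 9]. Elementwise product with the kernel and sum: 9·1 + 9·2.
Output[0,1]: The receptive field on the input at this output position is [9 18 13]. Elementwise product with the kernel and sum: 9·1 + 13·2.

27 35
43 54
41 52
38 23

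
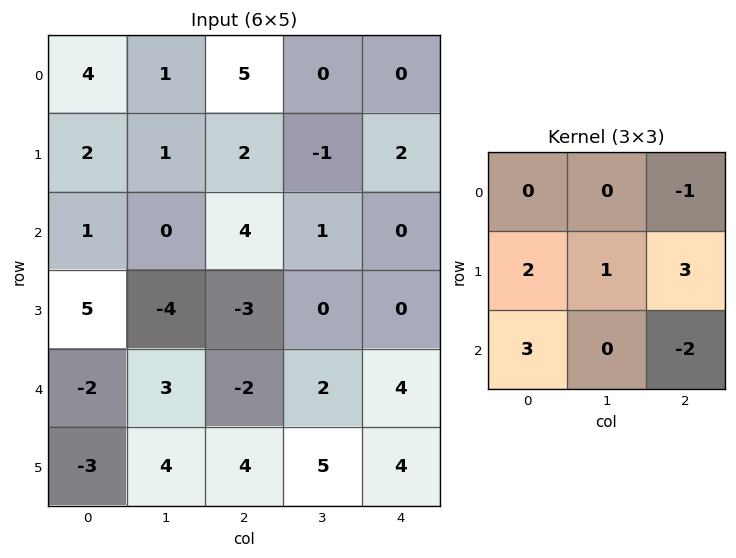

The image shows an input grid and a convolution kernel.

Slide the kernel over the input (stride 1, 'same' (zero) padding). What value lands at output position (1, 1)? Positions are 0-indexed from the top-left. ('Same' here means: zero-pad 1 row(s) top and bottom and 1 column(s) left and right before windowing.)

1

The receptive field on the zero-padded input at this output position is [4 1 5 / 2 1 2 / 1 0 4]. Elementwise product with the kernel and sum: 5·-1 + 2·2 + 1·1 + 2·3 + 1·3 + 4·-2.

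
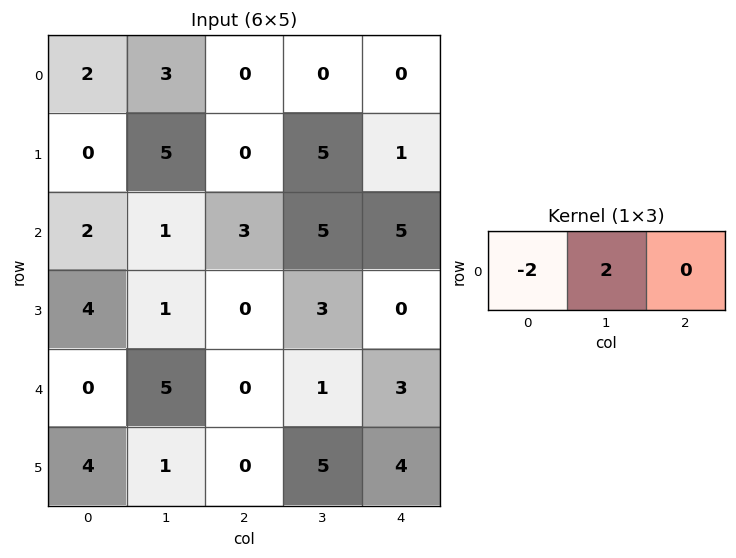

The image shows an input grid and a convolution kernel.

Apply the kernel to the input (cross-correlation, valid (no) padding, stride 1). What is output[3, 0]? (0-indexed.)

-6

The receptive field on the input at this output position is [4 1 0]. Elementwise product with the kernel and sum: 4·-2 + 1·2.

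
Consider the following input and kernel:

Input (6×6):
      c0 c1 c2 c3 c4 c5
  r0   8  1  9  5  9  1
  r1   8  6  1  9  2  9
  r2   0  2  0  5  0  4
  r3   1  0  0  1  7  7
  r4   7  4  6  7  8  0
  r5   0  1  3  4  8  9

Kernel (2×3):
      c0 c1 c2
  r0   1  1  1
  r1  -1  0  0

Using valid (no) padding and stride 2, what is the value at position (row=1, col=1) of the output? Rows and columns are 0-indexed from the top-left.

5

The receptive field on the input at this output position is [0 5 0 / 0 1 7]. Elementwise product with the kernel and sum: 0·1 + 5·1 + 0·1 + 0·-1.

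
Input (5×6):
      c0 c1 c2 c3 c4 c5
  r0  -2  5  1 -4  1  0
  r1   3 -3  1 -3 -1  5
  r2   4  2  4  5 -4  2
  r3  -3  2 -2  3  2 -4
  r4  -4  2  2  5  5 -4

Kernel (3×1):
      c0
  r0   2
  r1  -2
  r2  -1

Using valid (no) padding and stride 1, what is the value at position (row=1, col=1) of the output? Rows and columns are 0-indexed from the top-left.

The receptive field on the input at this output position is [-3 / 2 / 2]. Elementwise product with the kernel and sum: -3·2 + 2·-2 + 2·-1.

-12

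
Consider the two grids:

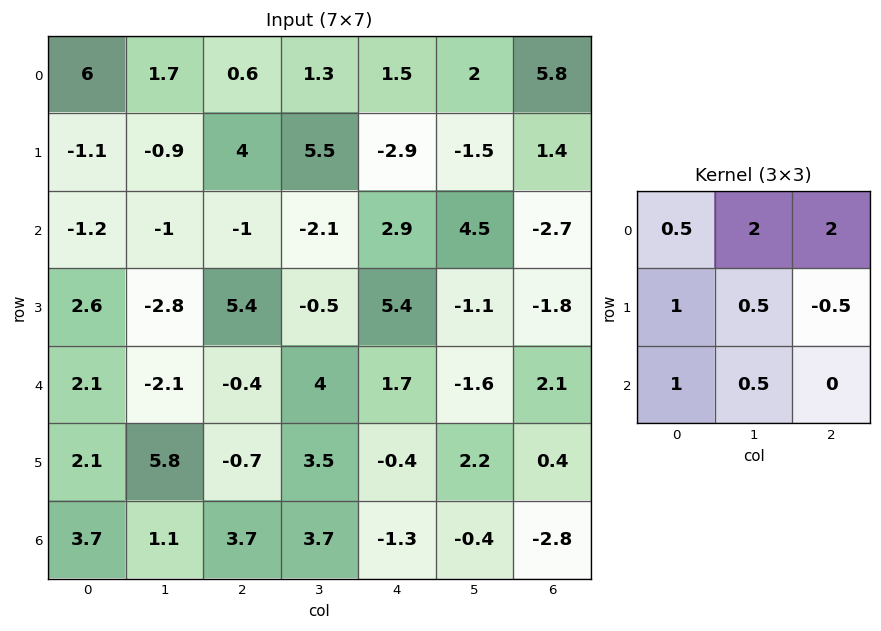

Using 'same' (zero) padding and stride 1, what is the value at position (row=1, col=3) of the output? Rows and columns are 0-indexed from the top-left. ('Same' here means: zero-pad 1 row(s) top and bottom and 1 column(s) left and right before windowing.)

The receptive field on the zero-padded input at this output position is [0.6 1.3 1.5 / 4 5.5 -2.9 / -1 -2.1 2.9]. Elementwise product with the kernel and sum: 0.6·0.5 + 1.3·2 + 1.5·2 + 4·1 + 5.5·0.5 + -2.9·-0.5 + -1·1 + -2.1·0.5.

12.05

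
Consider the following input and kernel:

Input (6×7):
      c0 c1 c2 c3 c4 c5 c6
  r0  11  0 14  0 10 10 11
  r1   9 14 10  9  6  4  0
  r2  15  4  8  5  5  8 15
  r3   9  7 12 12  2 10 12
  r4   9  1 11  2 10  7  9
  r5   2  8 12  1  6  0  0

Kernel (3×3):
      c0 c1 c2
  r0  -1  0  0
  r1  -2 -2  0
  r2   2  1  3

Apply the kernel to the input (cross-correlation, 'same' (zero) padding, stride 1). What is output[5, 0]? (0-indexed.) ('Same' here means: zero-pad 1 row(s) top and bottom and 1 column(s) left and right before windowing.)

The receptive field on the zero-padded input at this output position is [0 9 1 / 0 2 8 / 0 0 0]. Elementwise product with the kernel and sum: 0·-1 + 0·-2 + 2·-2 + 0·2 + 0·1 + 0·3.

-4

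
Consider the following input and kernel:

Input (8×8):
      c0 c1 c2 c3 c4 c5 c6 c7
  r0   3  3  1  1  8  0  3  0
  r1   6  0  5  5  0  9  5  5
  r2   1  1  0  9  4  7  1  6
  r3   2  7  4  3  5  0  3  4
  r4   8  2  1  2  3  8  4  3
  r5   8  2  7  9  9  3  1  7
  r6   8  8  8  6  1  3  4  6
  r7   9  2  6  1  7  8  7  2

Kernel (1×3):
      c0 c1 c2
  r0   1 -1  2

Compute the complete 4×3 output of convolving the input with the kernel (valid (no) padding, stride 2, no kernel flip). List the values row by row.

2 16 14
0 -1 -1
8 5 3
16 4 6

Output[0,0]: The receptive field on the input at this output position is [3 3 1]. Elementwise product with the kernel and sum: 3·1 + 3·-1 + 1·2.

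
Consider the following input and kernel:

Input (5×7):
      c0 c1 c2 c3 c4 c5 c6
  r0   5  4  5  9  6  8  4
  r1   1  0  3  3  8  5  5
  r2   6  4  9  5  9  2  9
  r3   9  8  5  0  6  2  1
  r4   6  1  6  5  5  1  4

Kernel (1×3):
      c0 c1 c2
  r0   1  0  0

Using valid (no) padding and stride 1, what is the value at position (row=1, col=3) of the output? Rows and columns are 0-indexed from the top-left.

3

The receptive field on the input at this output position is [3 8 5]. Elementwise product with the kernel and sum: 3·1.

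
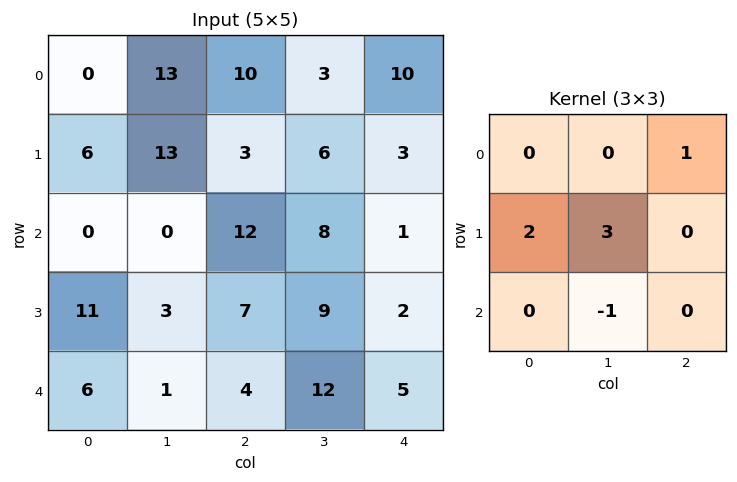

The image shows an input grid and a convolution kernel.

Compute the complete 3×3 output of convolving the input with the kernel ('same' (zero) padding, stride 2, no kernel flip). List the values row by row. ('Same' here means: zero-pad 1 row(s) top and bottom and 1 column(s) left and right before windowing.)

Output[0,0]: The receptive field on the zero-padded input at this output position is [0 0 0 / 0 0 13 / 0 6 13]. Elementwise product with the kernel and sum: 0·1 + 0·2 + 0·3 + 6·-1.
Output[0,1]: The receptive field on the zero-padded input at this output position is [0 0 0 / 13 10 3 / 13 3 6]. Elementwise product with the kernel and sum: 0·1 + 13·2 + 10·3 + 3·-1.

-6 53 33
2 35 17
21 23 39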